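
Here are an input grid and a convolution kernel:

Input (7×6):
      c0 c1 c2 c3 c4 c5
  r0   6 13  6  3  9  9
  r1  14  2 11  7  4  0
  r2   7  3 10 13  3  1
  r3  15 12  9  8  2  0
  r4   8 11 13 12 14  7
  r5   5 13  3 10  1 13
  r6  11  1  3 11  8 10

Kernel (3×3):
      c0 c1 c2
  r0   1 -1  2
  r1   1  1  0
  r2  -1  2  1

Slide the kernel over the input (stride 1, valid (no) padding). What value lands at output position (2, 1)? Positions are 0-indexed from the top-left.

The receptive field on the input at this output position is [3 10 13 / 12 9 8 / 11 13 12]. Elementwise product with the kernel and sum: 3·1 + 10·-1 + 13·2 + 12·1 + 9·1 + 11·-1 + 13·2 + 12·1.

67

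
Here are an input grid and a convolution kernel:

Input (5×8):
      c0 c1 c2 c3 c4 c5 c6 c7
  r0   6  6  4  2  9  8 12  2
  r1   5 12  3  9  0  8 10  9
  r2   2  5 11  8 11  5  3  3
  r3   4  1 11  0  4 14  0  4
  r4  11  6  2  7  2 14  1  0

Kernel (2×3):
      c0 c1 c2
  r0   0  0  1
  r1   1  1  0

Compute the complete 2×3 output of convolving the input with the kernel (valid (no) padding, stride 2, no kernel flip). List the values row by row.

Output[0,0]: The receptive field on the input at this output position is [6 6 4 / 5 12 3]. Elementwise product with the kernel and sum: 4·1 + 5·1 + 12·1.

21 21 20
16 22 21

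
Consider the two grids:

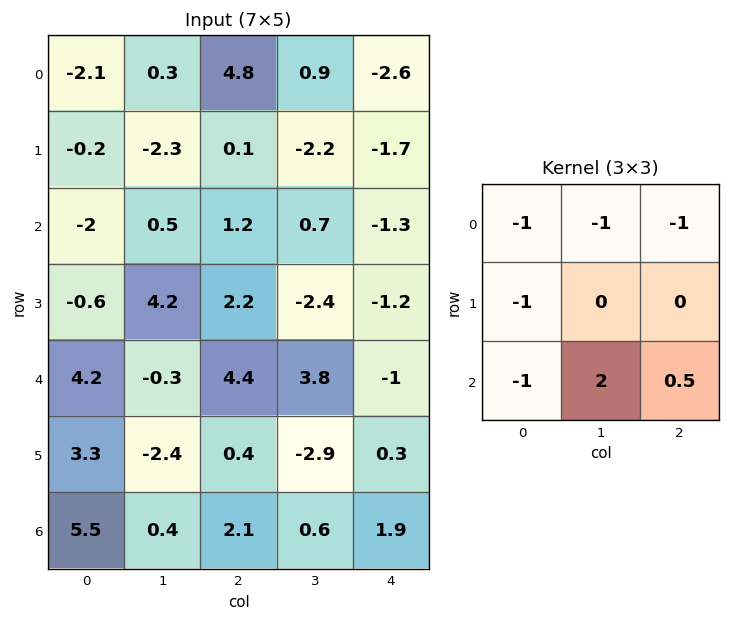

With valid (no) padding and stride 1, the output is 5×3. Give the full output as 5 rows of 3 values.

Output[0,0]: The receptive field on the input at this output position is [-2.1 0.3 4.8 / -0.2 -2.3 0.1 / -2 0.5 1.2]. Elementwise product with the kernel and sum: -2.1·-1 + 0.3·-1 + 4.8·-1 + -0.2·-1 + -2·-1 + 0.5·2 + 1.2·0.5.

0.8 -1.45 -3.65
14.5 2.9 -5
-1.7 4.4 -0.1
-17.9 -1.95 -9.05
-15.25 -1.4 -7.55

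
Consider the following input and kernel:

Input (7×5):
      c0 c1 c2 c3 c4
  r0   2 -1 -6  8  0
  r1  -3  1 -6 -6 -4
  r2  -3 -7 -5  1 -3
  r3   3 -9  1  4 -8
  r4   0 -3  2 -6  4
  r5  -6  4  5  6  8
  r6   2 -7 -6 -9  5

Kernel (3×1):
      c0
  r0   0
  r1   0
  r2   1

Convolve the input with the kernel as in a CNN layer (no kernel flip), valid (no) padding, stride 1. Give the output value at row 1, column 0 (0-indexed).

3

The receptive field on the input at this output position is [-3 / -3 / 3]. Elementwise product with the kernel and sum: 3·1.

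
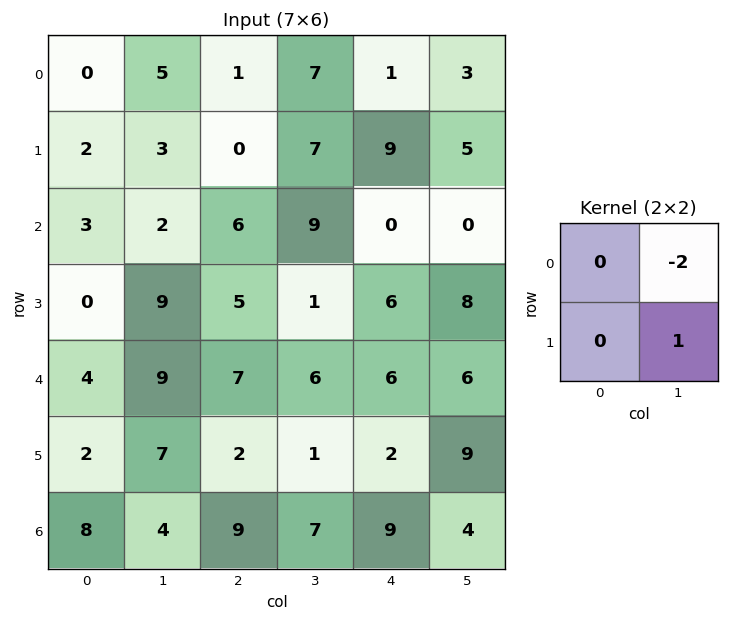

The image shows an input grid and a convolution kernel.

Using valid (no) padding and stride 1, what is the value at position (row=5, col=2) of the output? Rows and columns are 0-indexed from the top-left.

The receptive field on the input at this output position is [2 1 / 9 7]. Elementwise product with the kernel and sum: 1·-2 + 7·1.

5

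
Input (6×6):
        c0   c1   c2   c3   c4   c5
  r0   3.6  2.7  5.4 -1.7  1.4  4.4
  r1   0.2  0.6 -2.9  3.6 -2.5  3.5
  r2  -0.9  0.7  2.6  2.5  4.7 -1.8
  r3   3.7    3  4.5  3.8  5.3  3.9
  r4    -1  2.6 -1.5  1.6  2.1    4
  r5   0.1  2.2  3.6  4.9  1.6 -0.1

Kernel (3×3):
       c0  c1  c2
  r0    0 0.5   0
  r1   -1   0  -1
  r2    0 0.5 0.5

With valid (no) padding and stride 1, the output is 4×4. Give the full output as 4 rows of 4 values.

5.7 1.05 8.15 -4.95
2.35 -0.5 -0.95 2.65
-7.3 -5.45 -6.7 -2.3
6.9 2.3 4.55 -2.2

Output[0,0]: The receptive field on the input at this output position is [3.6 2.7 5.4 / 0.2 0.6 -2.9 / -0.9 0.7 2.6]. Elementwise product with the kernel and sum: 2.7·0.5 + 0.2·-1 + -2.9·-1 + 0.7·0.5 + 2.6·0.5.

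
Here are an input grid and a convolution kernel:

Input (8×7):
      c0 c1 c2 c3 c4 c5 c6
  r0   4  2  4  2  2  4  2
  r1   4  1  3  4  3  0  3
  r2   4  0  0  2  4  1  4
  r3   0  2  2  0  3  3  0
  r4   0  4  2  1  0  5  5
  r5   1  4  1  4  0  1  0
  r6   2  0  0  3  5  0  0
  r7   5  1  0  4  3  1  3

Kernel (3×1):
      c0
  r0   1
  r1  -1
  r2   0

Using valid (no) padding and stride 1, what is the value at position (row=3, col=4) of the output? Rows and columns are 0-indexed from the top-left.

3

The receptive field on the input at this output position is [3 / 0 / 0]. Elementwise product with the kernel and sum: 3·1 + 0·-1.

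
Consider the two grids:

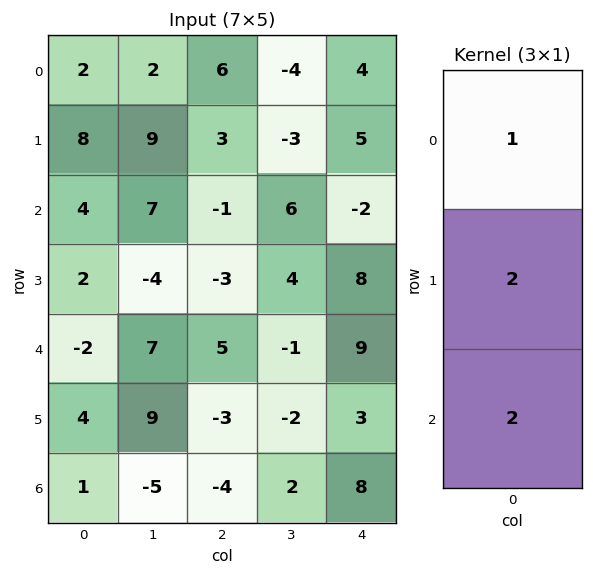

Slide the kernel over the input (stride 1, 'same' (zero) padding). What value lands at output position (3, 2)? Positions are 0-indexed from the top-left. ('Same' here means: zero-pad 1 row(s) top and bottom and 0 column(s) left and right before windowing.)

The receptive field on the zero-padded input at this output position is [-1 / -3 / 5]. Elementwise product with the kernel and sum: -1·1 + -3·2 + 5·2.

3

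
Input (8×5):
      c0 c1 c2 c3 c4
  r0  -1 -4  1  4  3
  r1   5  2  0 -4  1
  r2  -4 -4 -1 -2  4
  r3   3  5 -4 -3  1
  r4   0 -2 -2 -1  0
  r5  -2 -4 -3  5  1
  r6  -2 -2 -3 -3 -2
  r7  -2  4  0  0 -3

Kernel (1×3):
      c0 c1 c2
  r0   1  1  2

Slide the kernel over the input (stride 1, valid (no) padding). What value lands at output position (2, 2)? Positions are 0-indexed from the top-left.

The receptive field on the input at this output position is [-1 -2 4]. Elementwise product with the kernel and sum: -1·1 + -2·1 + 4·2.

5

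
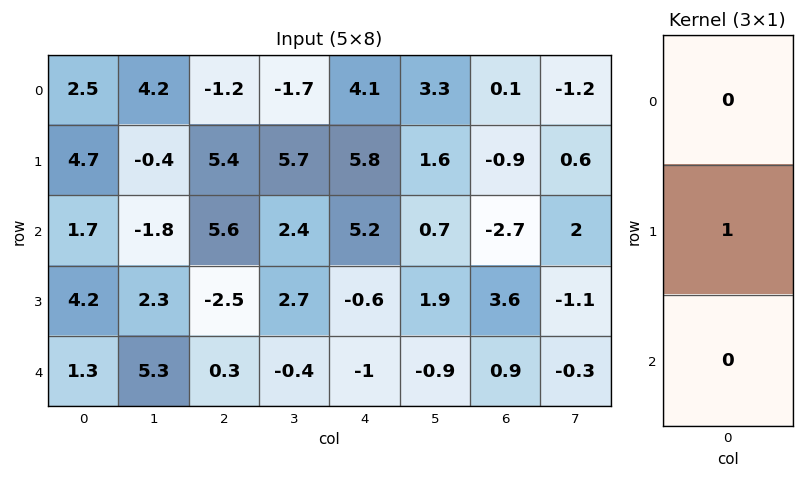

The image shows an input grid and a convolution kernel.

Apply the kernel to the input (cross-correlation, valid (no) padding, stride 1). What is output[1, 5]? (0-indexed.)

0.7

The receptive field on the input at this output position is [1.6 / 0.7 / 1.9]. Elementwise product with the kernel and sum: 0.7·1.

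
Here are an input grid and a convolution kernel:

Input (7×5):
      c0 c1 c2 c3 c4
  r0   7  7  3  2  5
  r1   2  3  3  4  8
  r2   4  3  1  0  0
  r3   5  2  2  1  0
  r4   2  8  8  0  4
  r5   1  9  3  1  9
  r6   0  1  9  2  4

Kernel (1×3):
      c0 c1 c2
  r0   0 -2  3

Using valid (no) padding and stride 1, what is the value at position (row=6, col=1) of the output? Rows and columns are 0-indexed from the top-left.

The receptive field on the input at this output position is [1 9 2]. Elementwise product with the kernel and sum: 9·-2 + 2·3.

-12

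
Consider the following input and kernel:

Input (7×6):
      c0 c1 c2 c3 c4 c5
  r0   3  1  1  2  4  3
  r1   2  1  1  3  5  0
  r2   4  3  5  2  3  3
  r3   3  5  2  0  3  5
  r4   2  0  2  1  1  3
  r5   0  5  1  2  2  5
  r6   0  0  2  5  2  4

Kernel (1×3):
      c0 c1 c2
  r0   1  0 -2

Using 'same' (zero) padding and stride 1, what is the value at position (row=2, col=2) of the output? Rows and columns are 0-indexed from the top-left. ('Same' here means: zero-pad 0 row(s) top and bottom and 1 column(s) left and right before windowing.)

The receptive field on the zero-padded input at this output position is [3 5 2]. Elementwise product with the kernel and sum: 3·1 + 2·-2.

-1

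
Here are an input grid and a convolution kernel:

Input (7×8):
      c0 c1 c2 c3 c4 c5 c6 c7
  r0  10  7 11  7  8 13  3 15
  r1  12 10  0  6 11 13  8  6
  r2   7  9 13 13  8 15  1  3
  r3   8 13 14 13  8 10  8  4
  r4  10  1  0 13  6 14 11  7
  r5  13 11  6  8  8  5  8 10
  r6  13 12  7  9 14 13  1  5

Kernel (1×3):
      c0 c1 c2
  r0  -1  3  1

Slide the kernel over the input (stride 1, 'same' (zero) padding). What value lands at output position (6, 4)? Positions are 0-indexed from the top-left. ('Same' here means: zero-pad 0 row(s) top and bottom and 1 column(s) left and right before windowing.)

The receptive field on the zero-padded input at this output position is [9 14 13]. Elementwise product with the kernel and sum: 9·-1 + 14·3 + 13·1.

46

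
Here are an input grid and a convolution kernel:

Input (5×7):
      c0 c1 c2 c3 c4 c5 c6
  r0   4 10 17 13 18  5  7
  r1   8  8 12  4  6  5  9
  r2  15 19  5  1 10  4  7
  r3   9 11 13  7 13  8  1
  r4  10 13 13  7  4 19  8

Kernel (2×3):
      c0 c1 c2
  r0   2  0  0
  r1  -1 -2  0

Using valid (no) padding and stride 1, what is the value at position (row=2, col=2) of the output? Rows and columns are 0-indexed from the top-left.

The receptive field on the input at this output position is [5 1 10 / 13 7 13]. Elementwise product with the kernel and sum: 5·2 + 13·-1 + 7·-2.

-17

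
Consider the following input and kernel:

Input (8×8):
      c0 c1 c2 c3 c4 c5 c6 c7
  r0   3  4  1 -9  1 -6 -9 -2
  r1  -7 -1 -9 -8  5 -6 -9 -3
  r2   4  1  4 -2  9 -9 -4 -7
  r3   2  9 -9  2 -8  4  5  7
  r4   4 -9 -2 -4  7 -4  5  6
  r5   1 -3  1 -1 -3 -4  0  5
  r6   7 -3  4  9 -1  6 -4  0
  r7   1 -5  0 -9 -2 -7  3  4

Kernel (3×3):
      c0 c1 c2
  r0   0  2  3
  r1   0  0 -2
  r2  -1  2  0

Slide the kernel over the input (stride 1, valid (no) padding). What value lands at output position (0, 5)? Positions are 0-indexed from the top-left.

The receptive field on the input at this output position is [-6 -9 -2 / -6 -9 -3 / -9 -4 -7]. Elementwise product with the kernel and sum: -9·2 + -2·3 + -3·-2 + -9·-1 + -4·2.

-17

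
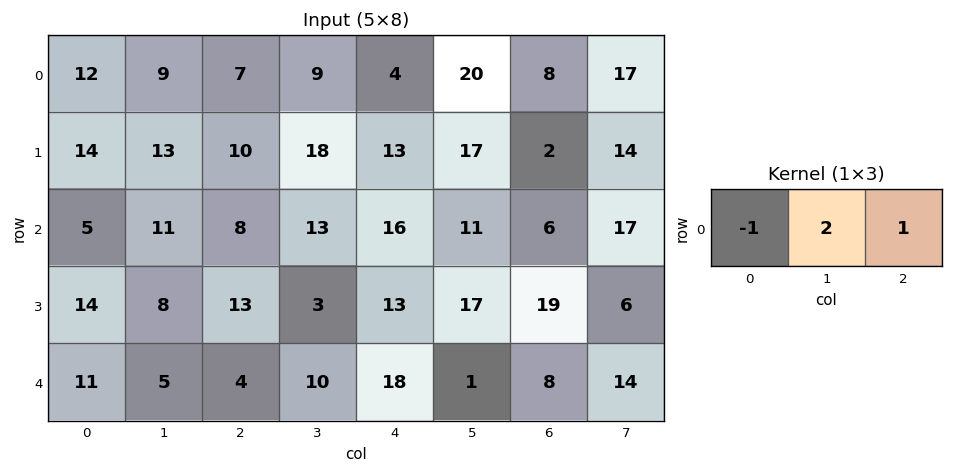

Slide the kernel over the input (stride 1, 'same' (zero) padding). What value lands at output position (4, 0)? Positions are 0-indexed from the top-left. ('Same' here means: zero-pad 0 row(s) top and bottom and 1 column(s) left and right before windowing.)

The receptive field on the zero-padded input at this output position is [0 11 5]. Elementwise product with the kernel and sum: 0·-1 + 11·2 + 5·1.

27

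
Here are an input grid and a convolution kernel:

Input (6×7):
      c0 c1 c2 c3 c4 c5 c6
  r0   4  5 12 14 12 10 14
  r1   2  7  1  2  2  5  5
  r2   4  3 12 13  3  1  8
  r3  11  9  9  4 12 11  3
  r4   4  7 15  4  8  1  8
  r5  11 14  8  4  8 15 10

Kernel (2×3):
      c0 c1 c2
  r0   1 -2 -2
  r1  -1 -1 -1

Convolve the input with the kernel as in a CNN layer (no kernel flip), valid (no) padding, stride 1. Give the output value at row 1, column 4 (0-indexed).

The receptive field on the input at this output position is [2 5 5 / 3 1 8]. Elementwise product with the kernel and sum: 2·1 + 5·-2 + 5·-2 + 3·-1 + 1·-1 + 8·-1.

-30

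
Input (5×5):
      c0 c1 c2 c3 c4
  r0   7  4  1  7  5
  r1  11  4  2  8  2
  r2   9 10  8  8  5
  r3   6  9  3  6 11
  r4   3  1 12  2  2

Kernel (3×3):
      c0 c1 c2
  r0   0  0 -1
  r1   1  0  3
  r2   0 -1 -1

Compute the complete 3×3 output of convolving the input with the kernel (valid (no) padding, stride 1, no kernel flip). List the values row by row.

-2 5 -10
19 17 4
-6 5 27

Output[0,0]: The receptive field on the input at this output position is [7 4 1 / 11 4 2 / 9 10 8]. Elementwise product with the kernel and sum: 1·-1 + 11·1 + 2·3 + 10·-1 + 8·-1.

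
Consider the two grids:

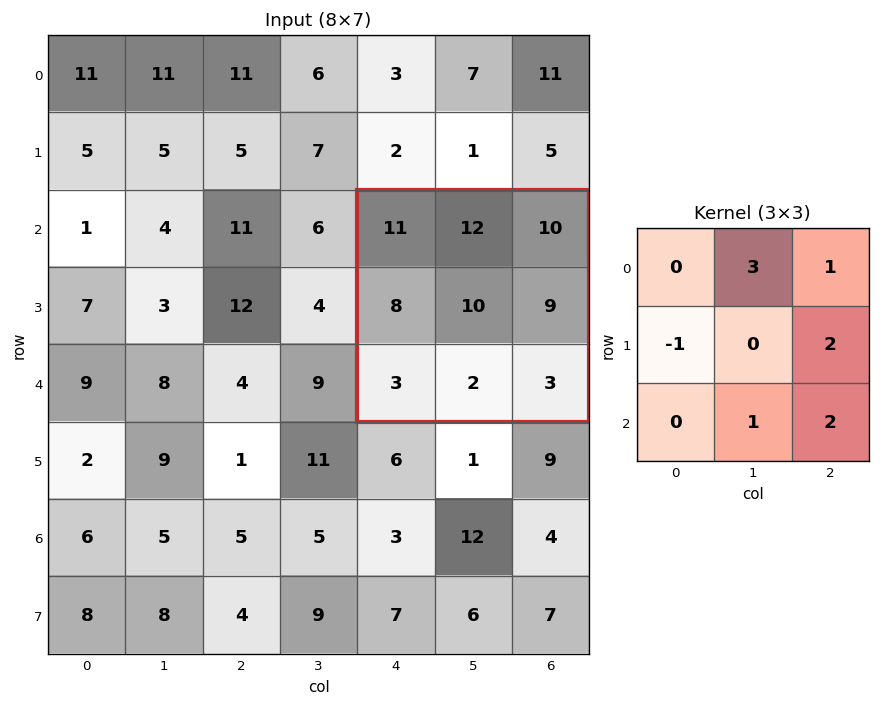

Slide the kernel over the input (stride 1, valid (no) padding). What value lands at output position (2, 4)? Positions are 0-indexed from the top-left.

64

The receptive field on the input at this output position is [11 12 10 / 8 10 9 / 3 2 3]. Elementwise product with the kernel and sum: 12·3 + 10·1 + 8·-1 + 9·2 + 2·1 + 3·2.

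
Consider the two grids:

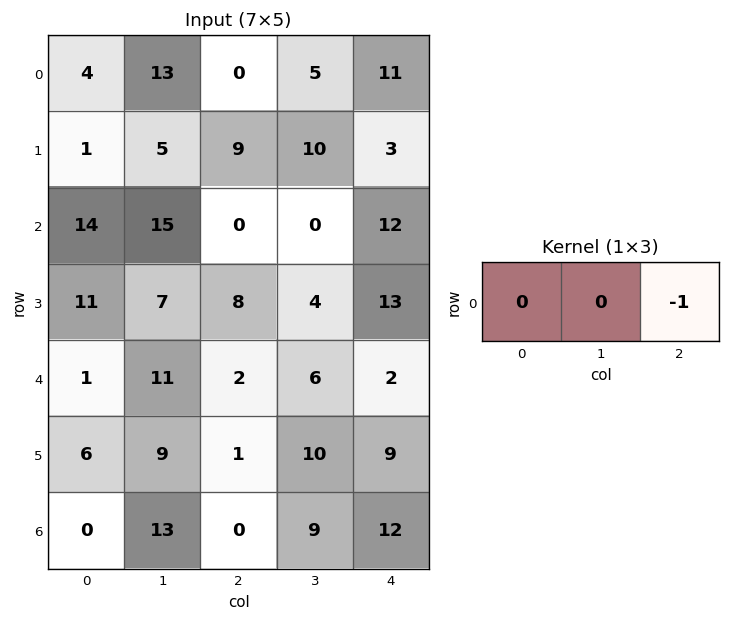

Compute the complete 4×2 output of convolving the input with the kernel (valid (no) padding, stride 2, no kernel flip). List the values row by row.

Output[0,0]: The receptive field on the input at this output position is [4 13 0]. Elementwise product with the kernel and sum: 0·-1.
Output[0,1]: The receptive field on the input at this output position is [0 5 11]. Elementwise product with the kernel and sum: 11·-1.

0 -11
0 -12
-2 -2
0 -12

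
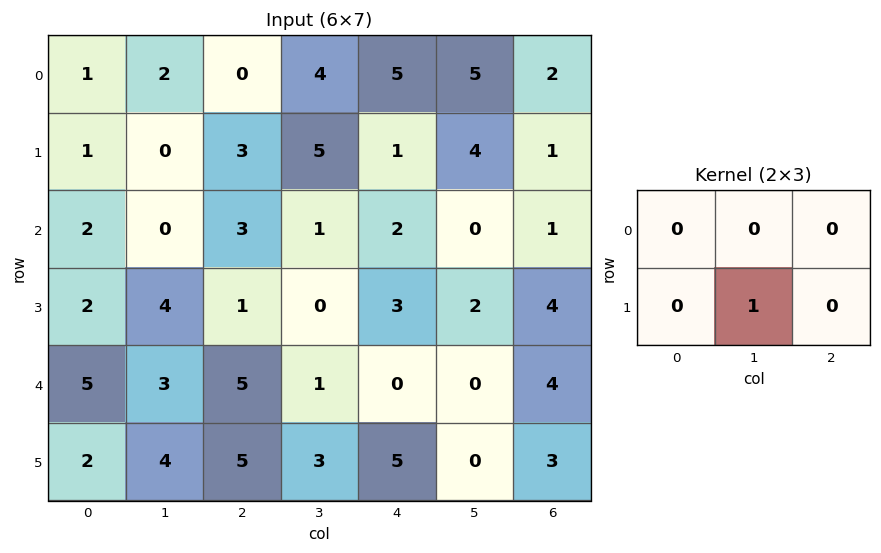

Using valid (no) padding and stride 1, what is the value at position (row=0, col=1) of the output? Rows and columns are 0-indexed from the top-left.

3

The receptive field on the input at this output position is [2 0 4 / 0 3 5]. Elementwise product with the kernel and sum: 3·1.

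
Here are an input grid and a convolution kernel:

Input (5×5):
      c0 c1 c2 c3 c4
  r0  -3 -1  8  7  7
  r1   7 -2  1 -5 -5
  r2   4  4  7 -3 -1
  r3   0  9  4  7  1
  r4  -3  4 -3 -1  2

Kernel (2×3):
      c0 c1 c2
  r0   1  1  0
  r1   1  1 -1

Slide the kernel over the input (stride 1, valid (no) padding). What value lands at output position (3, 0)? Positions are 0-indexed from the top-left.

13

The receptive field on the input at this output position is [0 9 4 / -3 4 -3]. Elementwise product with the kernel and sum: 0·1 + 9·1 + -3·1 + 4·1 + -3·-1.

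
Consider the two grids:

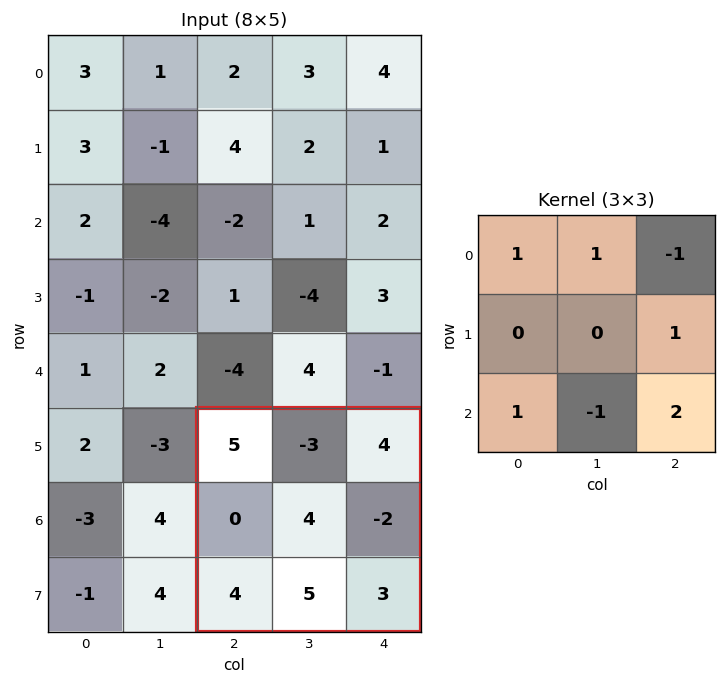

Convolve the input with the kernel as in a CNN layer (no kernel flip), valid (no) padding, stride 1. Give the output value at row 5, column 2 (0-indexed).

1

The receptive field on the input at this output position is [5 -3 4 / 0 4 -2 / 4 5 3]. Elementwise product with the kernel and sum: 5·1 + -3·1 + 4·-1 + -2·1 + 4·1 + 5·-1 + 3·2.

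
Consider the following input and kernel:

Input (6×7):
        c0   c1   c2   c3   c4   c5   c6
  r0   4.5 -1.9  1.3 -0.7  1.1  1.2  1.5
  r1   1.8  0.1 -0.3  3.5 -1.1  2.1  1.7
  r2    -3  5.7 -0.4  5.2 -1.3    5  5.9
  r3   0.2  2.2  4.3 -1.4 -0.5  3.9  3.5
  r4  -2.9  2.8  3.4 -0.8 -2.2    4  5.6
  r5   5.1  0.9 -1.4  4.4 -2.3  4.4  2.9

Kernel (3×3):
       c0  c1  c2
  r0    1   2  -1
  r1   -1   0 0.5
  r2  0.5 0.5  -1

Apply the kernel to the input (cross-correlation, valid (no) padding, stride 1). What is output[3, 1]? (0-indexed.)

4.35

The receptive field on the input at this output position is [2.2 4.3 -1.4 / 2.8 3.4 -0.8 / 0.9 -1.4 4.4]. Elementwise product with the kernel and sum: 2.2·1 + 4.3·2 + -1.4·-1 + 2.8·-1 + -0.8·0.5 + 0.9·0.5 + -1.4·0.5 + 4.4·-1.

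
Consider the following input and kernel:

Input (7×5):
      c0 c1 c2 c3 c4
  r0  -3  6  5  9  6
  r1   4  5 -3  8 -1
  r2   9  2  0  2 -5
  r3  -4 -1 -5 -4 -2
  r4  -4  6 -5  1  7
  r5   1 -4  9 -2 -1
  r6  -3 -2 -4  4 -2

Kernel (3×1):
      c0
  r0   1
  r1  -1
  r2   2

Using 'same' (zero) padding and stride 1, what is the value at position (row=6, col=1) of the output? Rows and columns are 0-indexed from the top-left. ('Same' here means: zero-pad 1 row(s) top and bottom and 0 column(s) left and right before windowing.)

-2

The receptive field on the zero-padded input at this output position is [-4 / -2 / 0]. Elementwise product with the kernel and sum: -4·1 + -2·-1 + 0·2.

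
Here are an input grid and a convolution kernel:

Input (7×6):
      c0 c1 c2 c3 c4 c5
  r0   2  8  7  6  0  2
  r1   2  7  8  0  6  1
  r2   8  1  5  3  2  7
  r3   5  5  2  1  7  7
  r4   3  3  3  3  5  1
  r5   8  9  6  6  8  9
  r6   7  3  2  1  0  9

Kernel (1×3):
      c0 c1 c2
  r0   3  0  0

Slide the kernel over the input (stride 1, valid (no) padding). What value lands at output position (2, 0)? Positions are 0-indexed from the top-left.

The receptive field on the input at this output position is [8 1 5]. Elementwise product with the kernel and sum: 8·3.

24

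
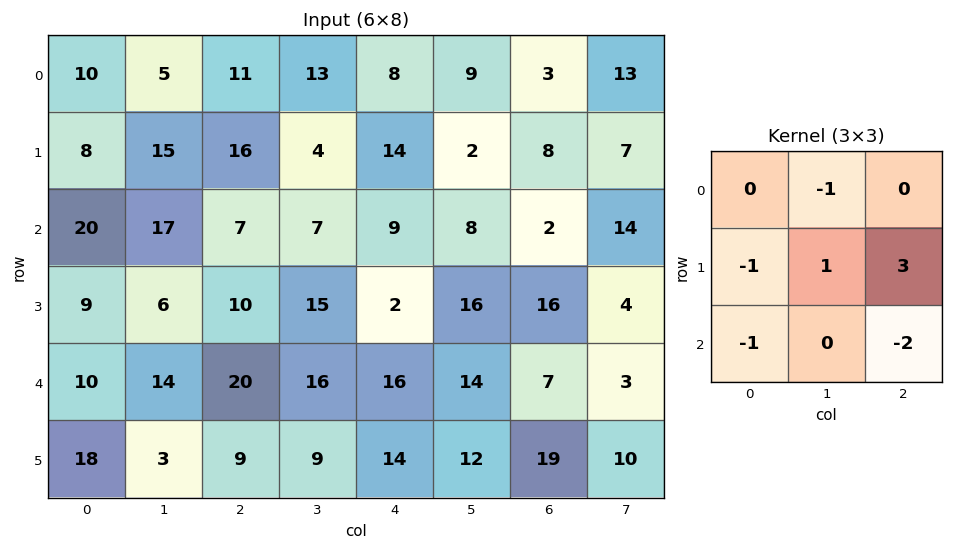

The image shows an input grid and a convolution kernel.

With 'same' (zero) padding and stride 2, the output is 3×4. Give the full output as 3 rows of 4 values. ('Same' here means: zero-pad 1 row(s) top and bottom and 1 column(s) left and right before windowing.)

-5 22 14 17
51 -41 -35 4
37 23 7 -46

Output[0,0]: The receptive field on the zero-padded input at this output position is [0 0 0 / 0 10 5 / 0 8 15]. Elementwise product with the kernel and sum: 0·-1 + 0·-1 + 10·1 + 5·3 + 0·-1 + 15·-2.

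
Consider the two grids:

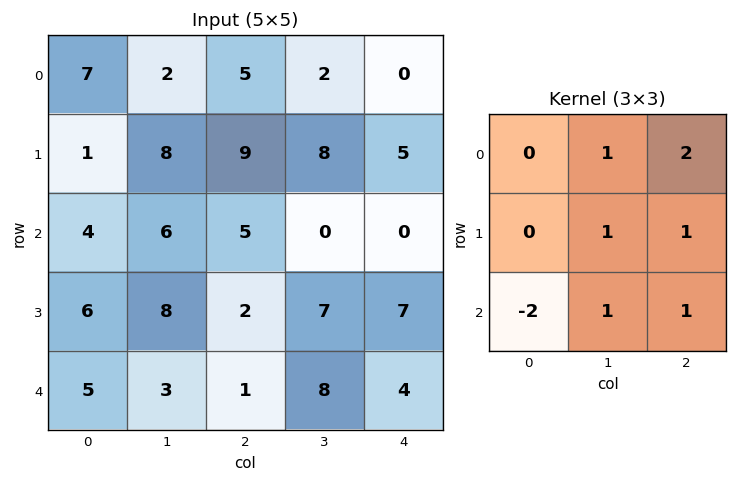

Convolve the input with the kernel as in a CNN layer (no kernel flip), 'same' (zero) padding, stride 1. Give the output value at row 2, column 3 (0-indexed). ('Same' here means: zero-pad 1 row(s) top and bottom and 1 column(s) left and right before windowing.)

The receptive field on the zero-padded input at this output position is [9 8 5 / 5 0 0 / 2 7 7]. Elementwise product with the kernel and sum: 8·1 + 5·2 + 0·1 + 0·1 + 2·-2 + 7·1 + 7·1.

28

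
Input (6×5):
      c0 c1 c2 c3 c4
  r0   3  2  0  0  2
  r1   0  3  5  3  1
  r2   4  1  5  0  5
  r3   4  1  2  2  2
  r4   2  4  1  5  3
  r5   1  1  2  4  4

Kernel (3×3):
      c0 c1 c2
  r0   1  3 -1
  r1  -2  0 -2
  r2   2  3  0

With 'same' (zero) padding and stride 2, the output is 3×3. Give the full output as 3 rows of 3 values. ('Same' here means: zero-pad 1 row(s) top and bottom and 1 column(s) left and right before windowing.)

-4 17 9
7 21 16
6 -5 18

Output[0,0]: The receptive field on the zero-padded input at this output position is [0 0 0 / 0 3 2 / 0 0 3]. Elementwise product with the kernel and sum: 0·1 + 0·3 + 0·-1 + 0·-2 + 2·-2 + 0·2 + 0·3.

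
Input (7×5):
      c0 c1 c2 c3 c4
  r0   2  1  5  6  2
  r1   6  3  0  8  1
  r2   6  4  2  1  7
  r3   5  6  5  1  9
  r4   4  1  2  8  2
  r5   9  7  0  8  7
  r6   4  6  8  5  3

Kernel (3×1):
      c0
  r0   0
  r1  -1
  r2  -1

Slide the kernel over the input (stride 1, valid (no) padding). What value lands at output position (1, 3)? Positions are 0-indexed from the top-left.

The receptive field on the input at this output position is [8 / 1 / 1]. Elementwise product with the kernel and sum: 1·-1 + 1·-1.

-2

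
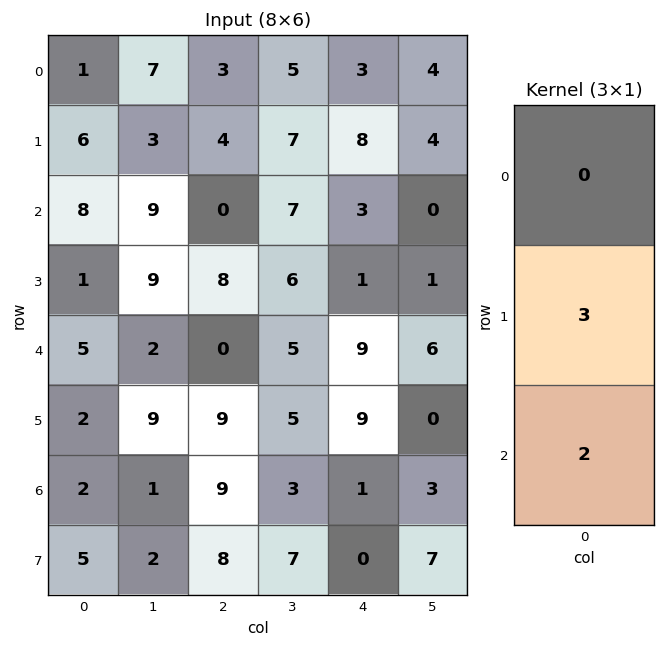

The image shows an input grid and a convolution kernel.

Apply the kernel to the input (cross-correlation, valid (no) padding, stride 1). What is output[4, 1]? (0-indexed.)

29

The receptive field on the input at this output position is [2 / 9 / 1]. Elementwise product with the kernel and sum: 9·3 + 1·2.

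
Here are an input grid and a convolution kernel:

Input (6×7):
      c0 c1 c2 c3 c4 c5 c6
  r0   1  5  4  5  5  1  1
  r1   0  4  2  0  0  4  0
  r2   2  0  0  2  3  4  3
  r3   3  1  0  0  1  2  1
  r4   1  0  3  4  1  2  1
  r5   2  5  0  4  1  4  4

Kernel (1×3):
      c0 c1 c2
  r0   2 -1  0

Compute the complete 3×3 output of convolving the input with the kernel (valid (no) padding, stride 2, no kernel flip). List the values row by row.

Output[0,0]: The receptive field on the input at this output position is [1 5 4]. Elementwise product with the kernel and sum: 1·2 + 5·-1.
Output[0,1]: The receptive field on the input at this output position is [4 5 5]. Elementwise product with the kernel and sum: 4·2 + 5·-1.

-3 3 9
4 -2 2
2 2 0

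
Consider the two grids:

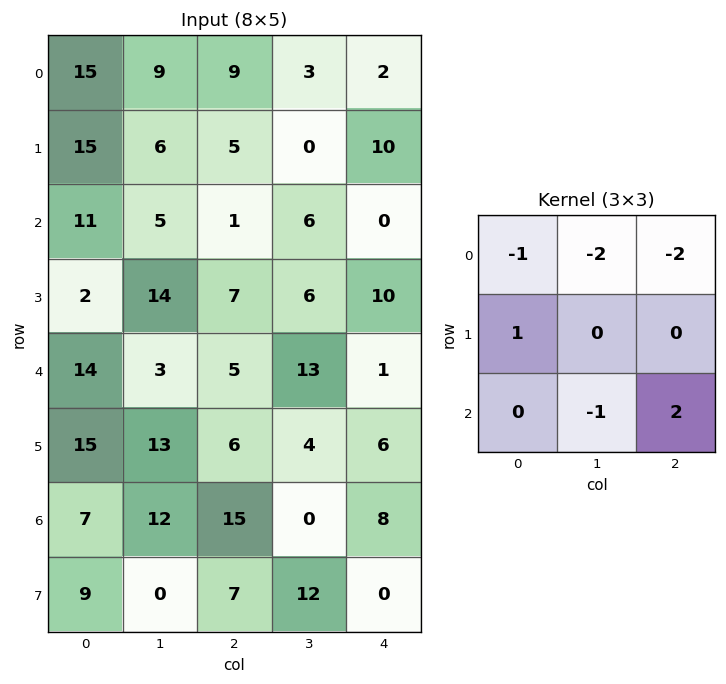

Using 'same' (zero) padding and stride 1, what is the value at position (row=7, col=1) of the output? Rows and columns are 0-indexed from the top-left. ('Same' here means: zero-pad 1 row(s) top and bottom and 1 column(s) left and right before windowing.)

-52

The receptive field on the zero-padded input at this output position is [7 12 15 / 9 0 7 / 0 0 0]. Elementwise product with the kernel and sum: 7·-1 + 12·-2 + 15·-2 + 9·1 + 0·-1 + 0·2.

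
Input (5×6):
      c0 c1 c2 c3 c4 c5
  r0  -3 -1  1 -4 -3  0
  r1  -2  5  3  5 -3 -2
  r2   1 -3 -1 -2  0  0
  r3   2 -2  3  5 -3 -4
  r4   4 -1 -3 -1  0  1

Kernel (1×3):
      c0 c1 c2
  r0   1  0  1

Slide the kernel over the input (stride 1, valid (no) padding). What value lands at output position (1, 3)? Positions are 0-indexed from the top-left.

3

The receptive field on the input at this output position is [5 -3 -2]. Elementwise product with the kernel and sum: 5·1 + -2·1.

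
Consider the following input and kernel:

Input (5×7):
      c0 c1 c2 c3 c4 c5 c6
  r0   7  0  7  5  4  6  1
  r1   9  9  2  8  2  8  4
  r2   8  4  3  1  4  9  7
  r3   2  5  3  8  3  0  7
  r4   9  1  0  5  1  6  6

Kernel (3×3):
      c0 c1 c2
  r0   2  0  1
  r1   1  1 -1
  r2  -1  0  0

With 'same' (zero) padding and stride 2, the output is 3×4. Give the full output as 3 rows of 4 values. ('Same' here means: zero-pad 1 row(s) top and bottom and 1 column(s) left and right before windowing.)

Output[0,0]: The receptive field on the zero-padded input at this output position is [0 0 0 / 0 7 0 / 0 9 9]. Elementwise product with the kernel and sum: 0·2 + 0·1 + 0·1 + 7·1 + 0·-1 + 0·-1.
Output[0,1]: The receptive field on the zero-padded input at this output position is [0 0 0 / 0 7 5 / 9 2 8]. Elementwise product with the kernel and sum: 0·2 + 0·1 + 0·1 + 7·1 + 5·-1 + 9·-1.

7 -7 -5 -1
13 27 12 32
13 14 16 12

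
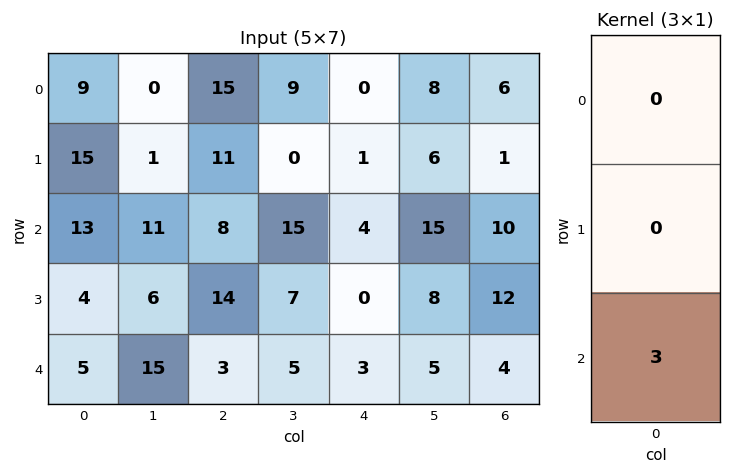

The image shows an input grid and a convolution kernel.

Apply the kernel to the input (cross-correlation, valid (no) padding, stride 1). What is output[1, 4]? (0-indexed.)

The receptive field on the input at this output position is [1 / 4 / 0]. Elementwise product with the kernel and sum: 0·3.

0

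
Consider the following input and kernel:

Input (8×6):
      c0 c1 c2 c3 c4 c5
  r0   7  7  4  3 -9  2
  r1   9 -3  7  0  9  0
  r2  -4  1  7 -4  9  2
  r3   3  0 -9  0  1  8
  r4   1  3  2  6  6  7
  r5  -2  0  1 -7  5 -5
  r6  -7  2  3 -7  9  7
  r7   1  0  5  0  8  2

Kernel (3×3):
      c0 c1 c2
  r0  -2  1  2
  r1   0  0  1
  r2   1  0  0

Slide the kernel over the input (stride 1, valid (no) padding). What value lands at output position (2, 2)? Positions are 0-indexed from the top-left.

The receptive field on the input at this output position is [7 -4 9 / -9 0 1 / 2 6 6]. Elementwise product with the kernel and sum: 7·-2 + -4·1 + 9·2 + 1·1 + 2·1.

3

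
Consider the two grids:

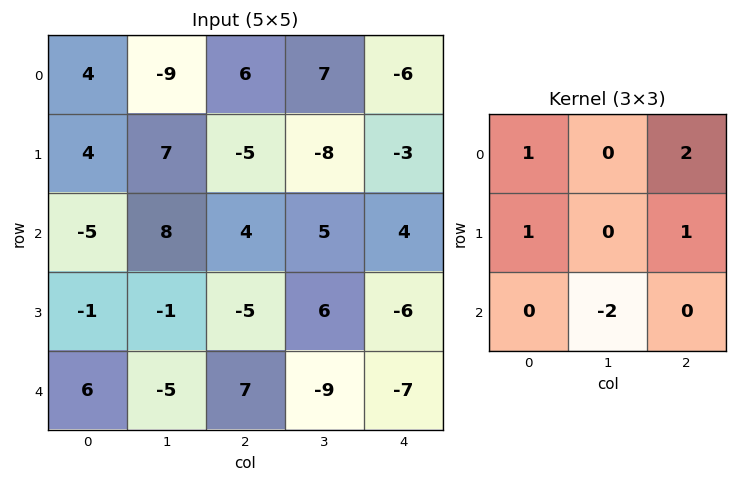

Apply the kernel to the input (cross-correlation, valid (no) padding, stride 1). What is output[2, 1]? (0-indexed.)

The receptive field on the input at this output position is [8 4 5 / -1 -5 6 / -5 7 -9]. Elementwise product with the kernel and sum: 8·1 + 5·2 + -1·1 + 6·1 + 7·-2.

9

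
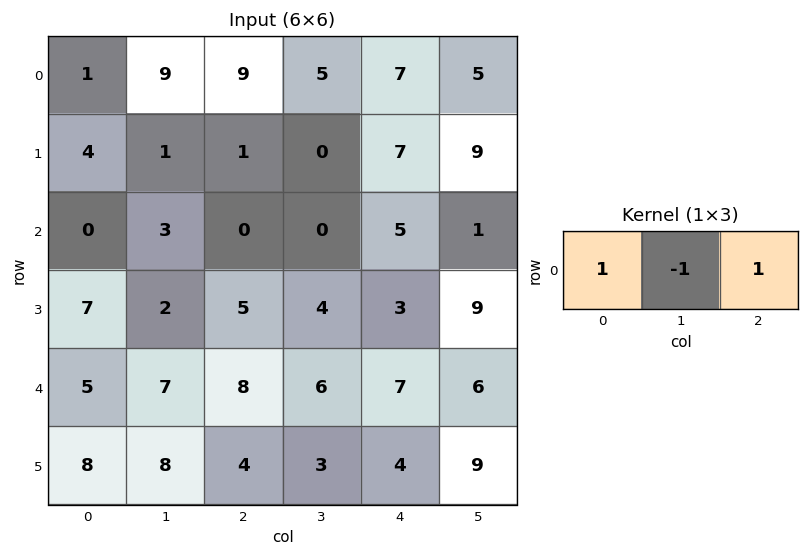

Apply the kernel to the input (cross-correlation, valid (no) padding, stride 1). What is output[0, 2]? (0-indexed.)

11

The receptive field on the input at this output position is [9 5 7]. Elementwise product with the kernel and sum: 9·1 + 5·-1 + 7·1.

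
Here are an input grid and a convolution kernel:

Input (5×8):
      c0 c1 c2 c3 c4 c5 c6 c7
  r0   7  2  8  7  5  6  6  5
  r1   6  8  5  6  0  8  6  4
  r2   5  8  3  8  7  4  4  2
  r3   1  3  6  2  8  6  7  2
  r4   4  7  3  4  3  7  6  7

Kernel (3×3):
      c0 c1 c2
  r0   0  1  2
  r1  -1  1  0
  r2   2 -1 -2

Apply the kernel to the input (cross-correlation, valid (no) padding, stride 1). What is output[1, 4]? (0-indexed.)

The receptive field on the input at this output position is [0 8 6 / 7 4 4 / 8 6 7]. Elementwise product with the kernel and sum: 8·1 + 6·2 + 7·-1 + 4·1 + 8·2 + 6·-1 + 7·-2.

13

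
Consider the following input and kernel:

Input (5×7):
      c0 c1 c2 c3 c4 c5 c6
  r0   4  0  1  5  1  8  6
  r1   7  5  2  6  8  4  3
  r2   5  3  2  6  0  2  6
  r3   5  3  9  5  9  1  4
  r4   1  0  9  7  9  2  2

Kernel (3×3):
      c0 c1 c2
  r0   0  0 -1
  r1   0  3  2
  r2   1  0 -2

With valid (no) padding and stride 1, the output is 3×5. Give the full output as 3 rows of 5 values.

19 4 35 26 0
-2 5 1 3 16
8 17 24 30 10

Output[0,0]: The receptive field on the input at this output position is [4 0 1 / 7 5 2 / 5 3 2]. Elementwise product with the kernel and sum: 1·-1 + 5·3 + 2·2 + 5·1 + 2·-2.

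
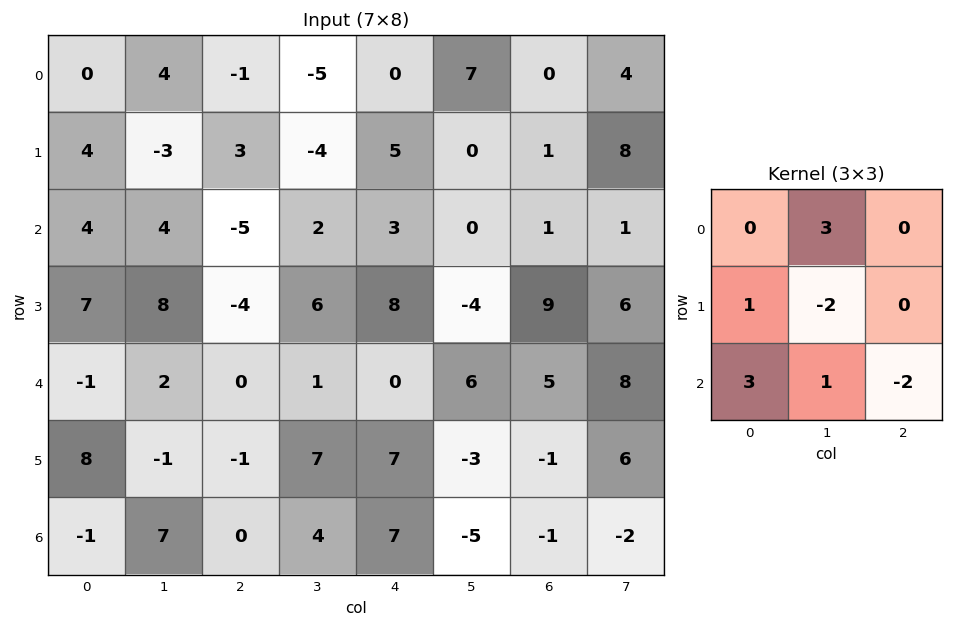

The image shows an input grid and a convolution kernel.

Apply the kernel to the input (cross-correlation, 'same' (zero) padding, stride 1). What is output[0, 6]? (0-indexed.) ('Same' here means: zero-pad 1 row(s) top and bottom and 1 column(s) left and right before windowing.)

-8

The receptive field on the zero-padded input at this output position is [0 0 0 / 7 0 4 / 0 1 8]. Elementwise product with the kernel and sum: 0·3 + 7·1 + 0·-2 + 0·3 + 1·1 + 8·-2.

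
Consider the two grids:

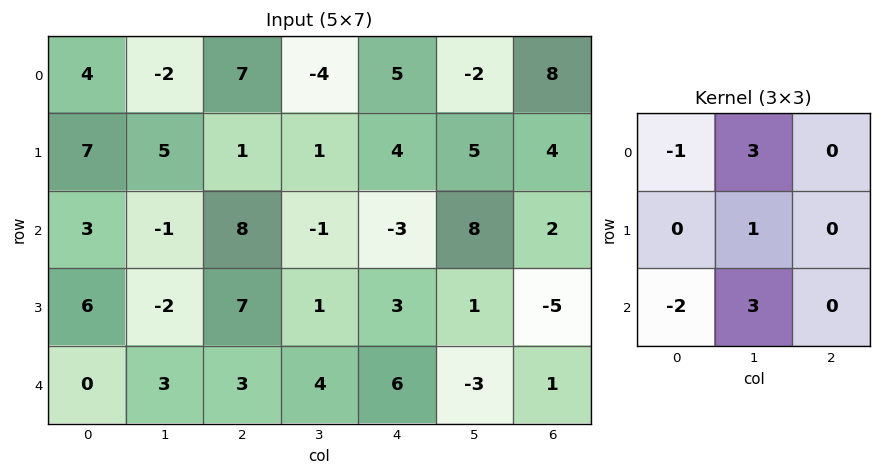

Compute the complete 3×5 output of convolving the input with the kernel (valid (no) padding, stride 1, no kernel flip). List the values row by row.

Output[0,0]: The receptive field on the input at this output position is [4 -2 7 / 7 5 1 / 3 -1 8]. Elementwise product with the kernel and sum: 4·-1 + -2·3 + 5·1 + 3·-2 + -1·3.

-14 50 -37 16 24
-11 31 -10 15 16
1 35 -4 5 7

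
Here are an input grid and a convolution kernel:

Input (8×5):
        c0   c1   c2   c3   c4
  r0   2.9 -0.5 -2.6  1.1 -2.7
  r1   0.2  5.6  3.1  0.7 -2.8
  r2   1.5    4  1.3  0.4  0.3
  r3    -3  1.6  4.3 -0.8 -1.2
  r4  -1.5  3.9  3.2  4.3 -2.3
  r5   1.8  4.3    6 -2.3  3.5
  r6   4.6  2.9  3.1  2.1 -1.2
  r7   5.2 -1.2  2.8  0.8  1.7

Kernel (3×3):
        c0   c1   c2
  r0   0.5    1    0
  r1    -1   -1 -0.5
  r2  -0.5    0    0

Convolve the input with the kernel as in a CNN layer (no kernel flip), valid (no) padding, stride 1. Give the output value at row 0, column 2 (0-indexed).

The receptive field on the input at this output position is [-2.6 1.1 -2.7 / 3.1 0.7 -2.8 / 1.3 0.4 0.3]. Elementwise product with the kernel and sum: -2.6·0.5 + 1.1·1 + 3.1·-1 + 0.7·-1 + -2.8·-0.5 + 1.3·-0.5.

-3.25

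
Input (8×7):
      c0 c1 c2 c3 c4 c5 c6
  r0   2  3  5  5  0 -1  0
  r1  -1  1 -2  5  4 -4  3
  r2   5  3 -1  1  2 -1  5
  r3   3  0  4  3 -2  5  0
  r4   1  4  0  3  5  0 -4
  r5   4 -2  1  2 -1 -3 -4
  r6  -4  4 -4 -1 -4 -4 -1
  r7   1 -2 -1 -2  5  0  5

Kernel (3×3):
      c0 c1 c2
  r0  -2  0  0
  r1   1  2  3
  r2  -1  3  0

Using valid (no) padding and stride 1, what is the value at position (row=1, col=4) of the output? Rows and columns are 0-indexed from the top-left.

The receptive field on the input at this output position is [4 -4 3 / 2 -1 5 / -2 5 0]. Elementwise product with the kernel and sum: 4·-2 + 2·1 + -1·2 + 5·3 + -2·-1 + 5·3.

24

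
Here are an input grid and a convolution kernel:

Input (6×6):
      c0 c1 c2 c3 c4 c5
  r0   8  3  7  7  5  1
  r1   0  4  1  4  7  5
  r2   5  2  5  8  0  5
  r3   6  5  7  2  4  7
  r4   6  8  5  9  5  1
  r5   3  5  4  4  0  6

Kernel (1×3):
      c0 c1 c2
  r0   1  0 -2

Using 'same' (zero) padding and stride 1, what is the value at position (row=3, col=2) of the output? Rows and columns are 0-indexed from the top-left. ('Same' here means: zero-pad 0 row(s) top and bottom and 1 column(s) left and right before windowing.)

1

The receptive field on the zero-padded input at this output position is [5 7 2]. Elementwise product with the kernel and sum: 5·1 + 2·-2.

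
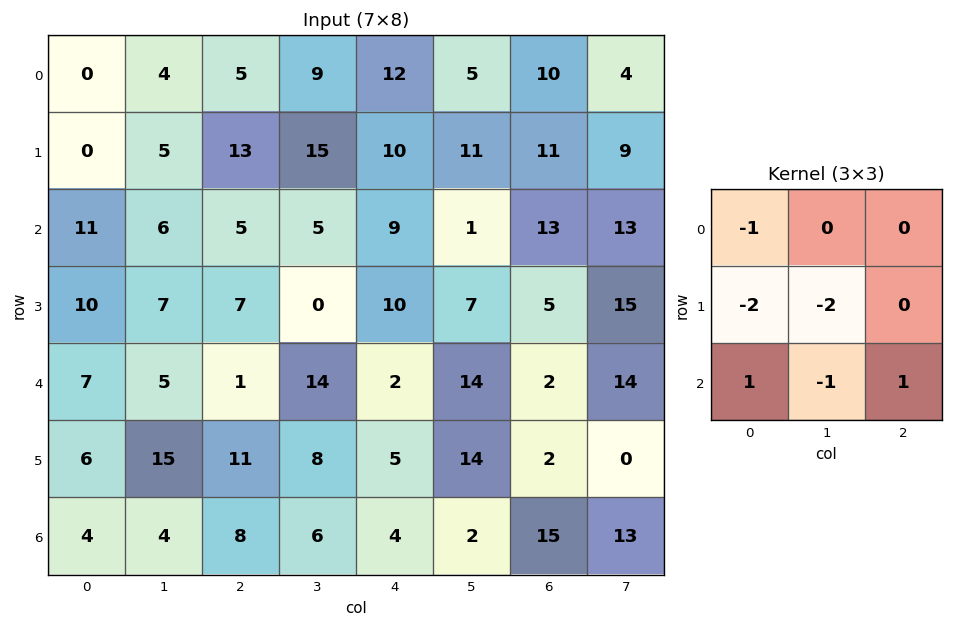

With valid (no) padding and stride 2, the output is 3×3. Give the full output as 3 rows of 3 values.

0 -52 -33
-42 -30 -53
-41 -33 -23

Output[0,0]: The receptive field on the input at this output position is [0 4 5 / 0 5 13 / 11 6 5]. Elementwise product with the kernel and sum: 0·-1 + 0·-2 + 5·-2 + 11·1 + 6·-1 + 5·1.
Output[0,1]: The receptive field on the input at this output position is [5 9 12 / 13 15 10 / 5 5 9]. Elementwise product with the kernel and sum: 5·-1 + 13·-2 + 15·-2 + 5·1 + 5·-1 + 9·1.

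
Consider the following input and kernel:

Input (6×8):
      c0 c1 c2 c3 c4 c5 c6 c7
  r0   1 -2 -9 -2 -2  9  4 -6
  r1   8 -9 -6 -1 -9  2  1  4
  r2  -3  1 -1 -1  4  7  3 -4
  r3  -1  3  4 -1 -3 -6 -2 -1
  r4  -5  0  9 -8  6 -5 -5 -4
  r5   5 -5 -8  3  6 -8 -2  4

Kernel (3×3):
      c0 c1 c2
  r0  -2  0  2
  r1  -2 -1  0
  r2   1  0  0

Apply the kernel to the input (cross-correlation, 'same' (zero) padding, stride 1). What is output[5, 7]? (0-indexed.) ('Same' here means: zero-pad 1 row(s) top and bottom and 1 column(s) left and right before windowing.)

The receptive field on the zero-padded input at this output position is [-5 -4 0 / -2 4 0 / 0 0 0]. Elementwise product with the kernel and sum: -5·-2 + 0·2 + -2·-2 + 4·-1 + 0·1.

10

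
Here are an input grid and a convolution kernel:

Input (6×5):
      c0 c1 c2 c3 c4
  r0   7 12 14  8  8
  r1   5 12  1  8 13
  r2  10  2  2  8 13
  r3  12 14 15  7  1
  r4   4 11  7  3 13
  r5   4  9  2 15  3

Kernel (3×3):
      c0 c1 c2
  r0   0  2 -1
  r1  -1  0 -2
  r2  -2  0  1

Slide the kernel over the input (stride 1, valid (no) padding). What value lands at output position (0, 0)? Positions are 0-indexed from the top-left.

The receptive field on the input at this output position is [7 12 14 / 5 12 1 / 10 2 2]. Elementwise product with the kernel and sum: 12·2 + 14·-1 + 5·-1 + 1·-2 + 10·-2 + 2·1.

-15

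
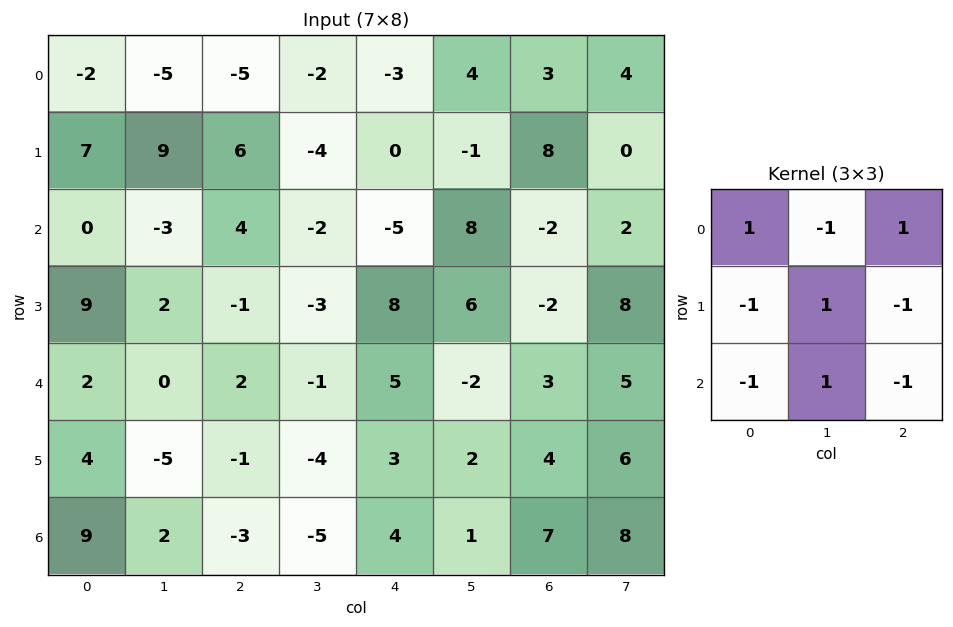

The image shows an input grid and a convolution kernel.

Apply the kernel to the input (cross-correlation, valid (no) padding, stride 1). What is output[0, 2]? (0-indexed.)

The receptive field on the input at this output position is [-5 -2 -3 / 6 -4 0 / 4 -2 -5]. Elementwise product with the kernel and sum: -5·1 + -2·-1 + -3·1 + 6·-1 + -4·1 + 0·-1 + 4·-1 + -2·1 + -5·-1.

-17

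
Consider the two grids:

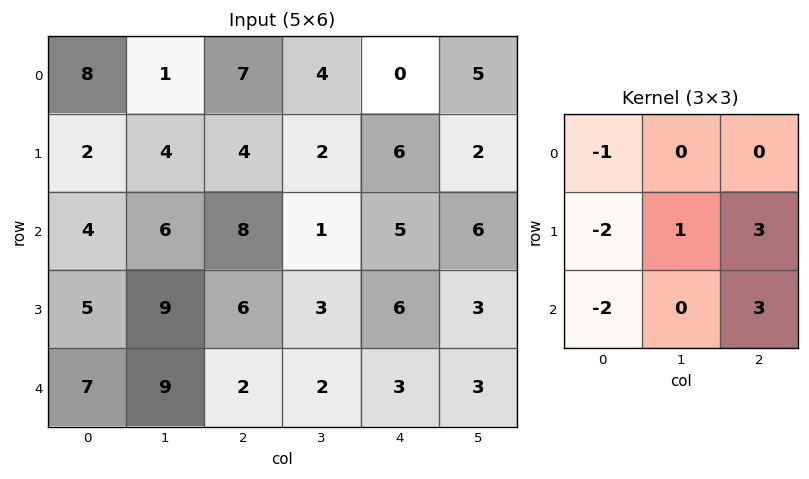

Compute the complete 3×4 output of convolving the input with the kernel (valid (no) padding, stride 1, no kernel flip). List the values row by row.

20 -8 4 20
28 -14 2 22
5 -21 6 13

Output[0,0]: The receptive field on the input at this output position is [8 1 7 / 2 4 4 / 4 6 8]. Elementwise product with the kernel and sum: 8·-1 + 2·-2 + 4·1 + 4·3 + 4·-2 + 8·3.
Output[0,1]: The receptive field on the input at this output position is [1 7 4 / 4 4 2 / 6 8 1]. Elementwise product with the kernel and sum: 1·-1 + 4·-2 + 4·1 + 2·3 + 6·-2 + 1·3.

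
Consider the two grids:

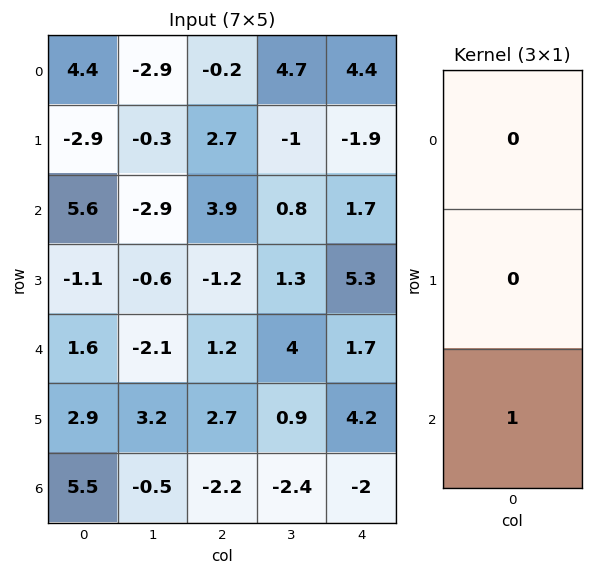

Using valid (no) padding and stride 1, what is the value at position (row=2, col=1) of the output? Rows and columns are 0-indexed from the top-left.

The receptive field on the input at this output position is [-2.9 / -0.6 / -2.1]. Elementwise product with the kernel and sum: -2.1·1.

-2.1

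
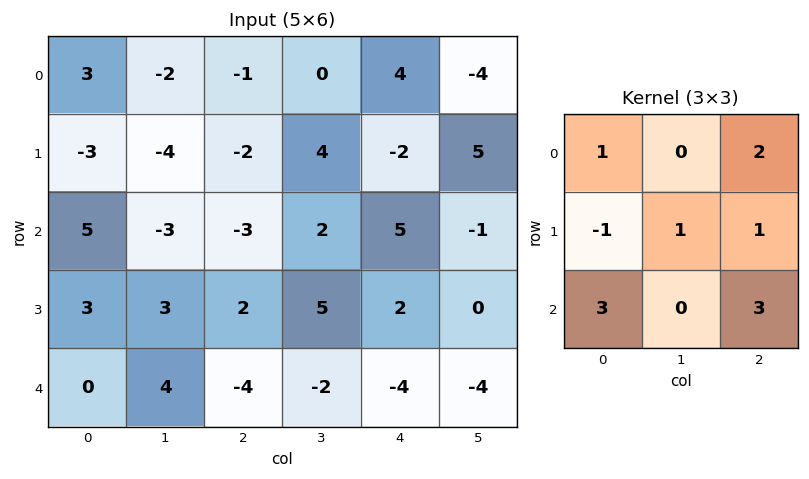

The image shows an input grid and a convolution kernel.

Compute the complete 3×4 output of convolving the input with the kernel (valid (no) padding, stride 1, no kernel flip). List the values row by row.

Output[0,0]: The receptive field on the input at this output position is [3 -2 -1 / -3 -4 -2 / 5 -3 -3]. Elementwise product with the kernel and sum: 3·1 + -1·2 + -3·-1 + -4·1 + -2·1 + 5·3 + -3·3.
Output[0,1]: The receptive field on the input at this output position is [-2 -1 0 / -4 -2 4 / -3 -3 2]. Elementwise product with the kernel and sum: -2·1 + 0·2 + -4·-1 + -2·1 + 4·1 + -3·3 + 2·3.

4 1 17 -6
-3 30 16 31
-11 11 -12 -21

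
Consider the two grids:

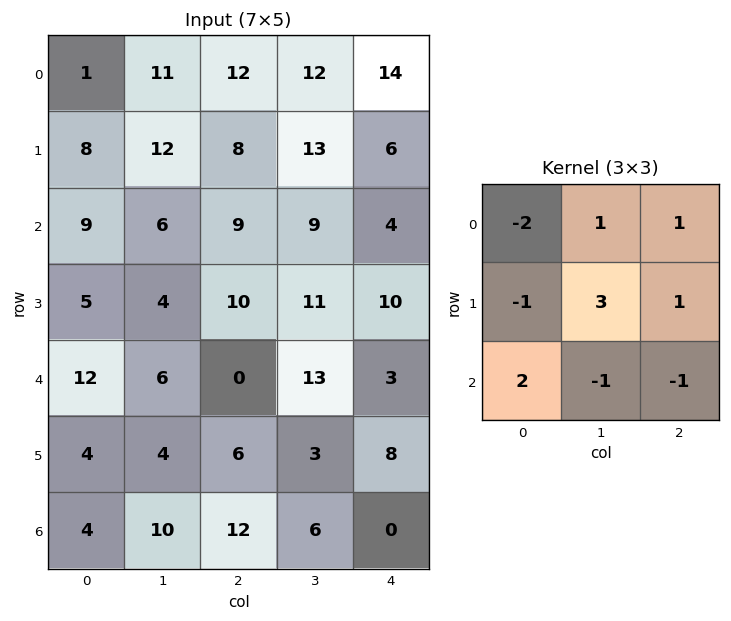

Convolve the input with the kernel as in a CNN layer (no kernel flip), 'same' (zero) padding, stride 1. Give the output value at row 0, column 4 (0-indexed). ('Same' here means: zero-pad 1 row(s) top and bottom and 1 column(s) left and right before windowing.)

50

The receptive field on the zero-padded input at this output position is [0 0 0 / 12 14 0 / 13 6 0]. Elementwise product with the kernel and sum: 0·-2 + 0·1 + 0·1 + 12·-1 + 14·3 + 0·1 + 13·2 + 6·-1 + 0·-1.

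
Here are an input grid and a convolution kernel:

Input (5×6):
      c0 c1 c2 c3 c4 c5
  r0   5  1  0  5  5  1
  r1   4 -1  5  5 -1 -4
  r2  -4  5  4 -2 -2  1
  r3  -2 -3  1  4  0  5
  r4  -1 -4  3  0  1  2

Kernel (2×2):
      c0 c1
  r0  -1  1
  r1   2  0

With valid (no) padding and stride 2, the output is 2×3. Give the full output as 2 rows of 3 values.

4 15 -6
5 -4 3

Output[0,0]: The receptive field on the input at this output position is [5 1 / 4 -1]. Elementwise product with the kernel and sum: 5·-1 + 1·1 + 4·2.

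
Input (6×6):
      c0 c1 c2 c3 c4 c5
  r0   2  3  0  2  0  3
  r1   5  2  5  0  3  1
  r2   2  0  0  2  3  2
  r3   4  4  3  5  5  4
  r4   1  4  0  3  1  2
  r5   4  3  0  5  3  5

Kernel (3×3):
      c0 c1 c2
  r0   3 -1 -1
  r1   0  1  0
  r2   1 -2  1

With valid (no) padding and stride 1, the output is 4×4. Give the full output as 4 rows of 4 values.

7 14 -3 4
7 4 12 -2
3 8 -5 9
7 12 -5 11

Output[0,0]: The receptive field on the input at this output position is [2 3 0 / 5 2 5 / 2 0 0]. Elementwise product with the kernel and sum: 2·3 + 3·-1 + 0·-1 + 2·1 + 2·1 + 0·-2 + 0·1.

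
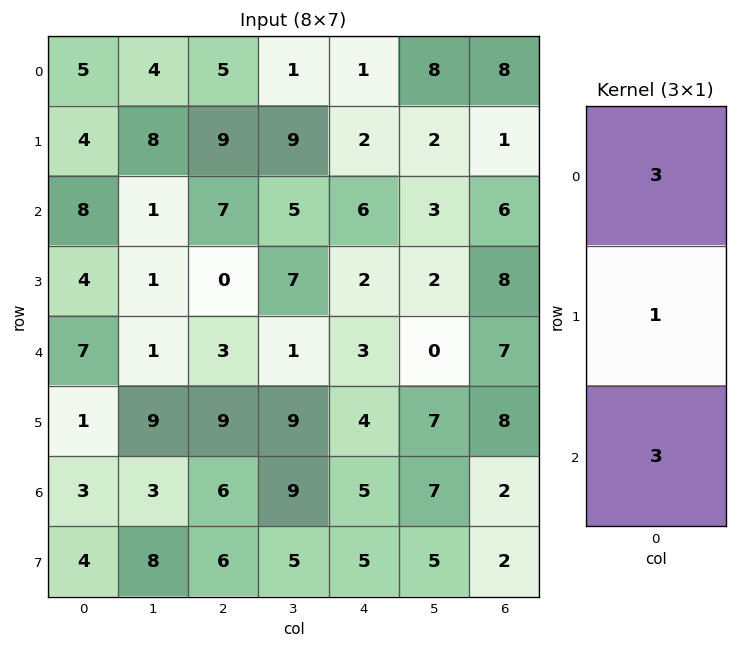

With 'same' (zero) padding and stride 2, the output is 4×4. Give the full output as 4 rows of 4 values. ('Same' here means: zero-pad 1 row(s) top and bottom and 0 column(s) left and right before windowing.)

Output[0,0]: The receptive field on the zero-padded input at this output position is [0 / 5 / 4]. Elementwise product with the kernel and sum: 0·3 + 5·1 + 4·3.
Output[0,1]: The receptive field on the zero-padded input at this output position is [0 / 5 / 9]. Elementwise product with the kernel and sum: 0·3 + 5·1 + 9·3.

17 32 7 11
32 34 18 33
22 30 21 55
18 51 32 32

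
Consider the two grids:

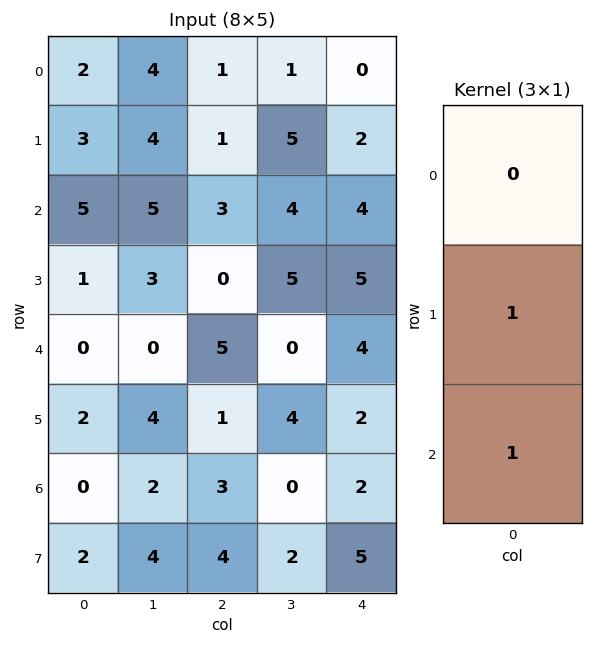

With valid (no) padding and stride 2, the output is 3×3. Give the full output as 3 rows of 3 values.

Output[0,0]: The receptive field on the input at this output position is [2 / 3 / 5]. Elementwise product with the kernel and sum: 3·1 + 5·1.
Output[0,1]: The receptive field on the input at this output position is [1 / 1 / 3]. Elementwise product with the kernel and sum: 1·1 + 3·1.

8 4 6
1 5 9
2 4 4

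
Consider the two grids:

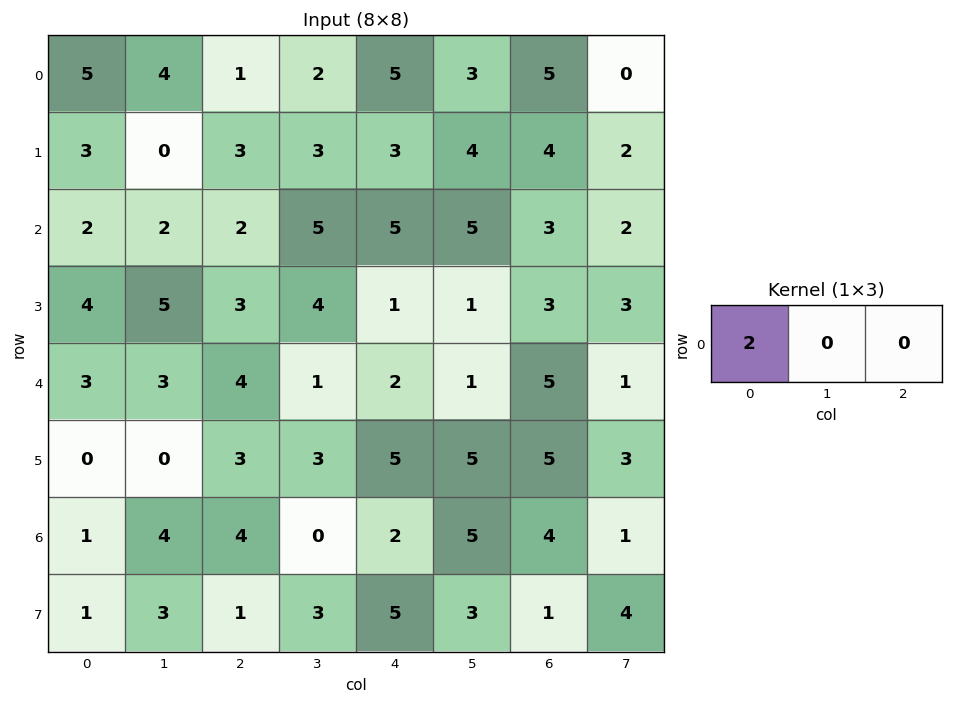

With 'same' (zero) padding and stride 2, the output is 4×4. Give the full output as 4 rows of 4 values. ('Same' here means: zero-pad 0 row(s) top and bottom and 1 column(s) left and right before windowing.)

Output[0,0]: The receptive field on the zero-padded input at this output position is [0 5 4]. Elementwise product with the kernel and sum: 0·2.
Output[0,1]: The receptive field on the zero-padded input at this output position is [4 1 2]. Elementwise product with the kernel and sum: 4·2.

0 8 4 6
0 4 10 10
0 6 2 2
0 8 0 10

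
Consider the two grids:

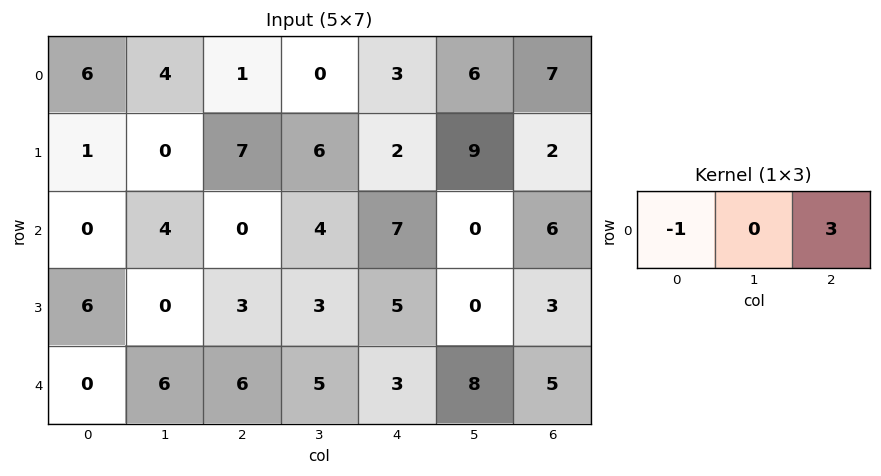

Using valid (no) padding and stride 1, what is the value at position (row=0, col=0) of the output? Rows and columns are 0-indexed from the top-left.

The receptive field on the input at this output position is [6 4 1]. Elementwise product with the kernel and sum: 6·-1 + 1·3.

-3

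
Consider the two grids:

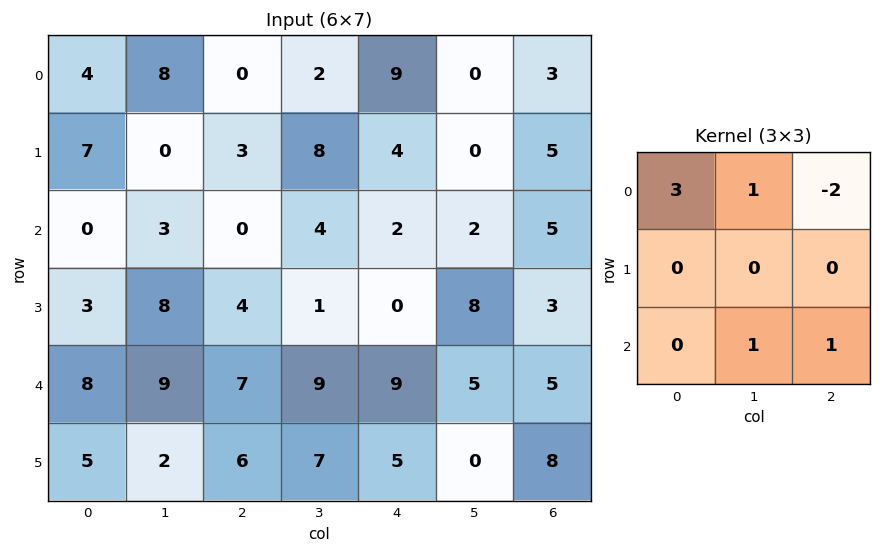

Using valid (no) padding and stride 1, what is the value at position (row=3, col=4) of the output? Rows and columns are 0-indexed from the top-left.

10

The receptive field on the input at this output position is [0 8 3 / 9 5 5 / 5 0 8]. Elementwise product with the kernel and sum: 0·3 + 8·1 + 3·-2 + 0·1 + 8·1.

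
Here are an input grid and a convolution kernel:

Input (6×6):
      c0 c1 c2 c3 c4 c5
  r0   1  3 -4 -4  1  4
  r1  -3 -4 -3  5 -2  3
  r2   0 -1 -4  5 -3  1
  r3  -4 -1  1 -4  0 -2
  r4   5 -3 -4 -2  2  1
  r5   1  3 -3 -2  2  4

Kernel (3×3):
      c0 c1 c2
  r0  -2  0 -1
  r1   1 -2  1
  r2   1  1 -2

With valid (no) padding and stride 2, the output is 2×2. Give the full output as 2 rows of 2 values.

11 -1
13 10

Output[0,0]: The receptive field on the input at this output position is [1 3 -4 / -3 -4 -3 / 0 -1 -4]. Elementwise product with the kernel and sum: 1·-2 + -4·-1 + -3·1 + -4·-2 + -3·1 + 0·1 + -1·1 + -4·-2.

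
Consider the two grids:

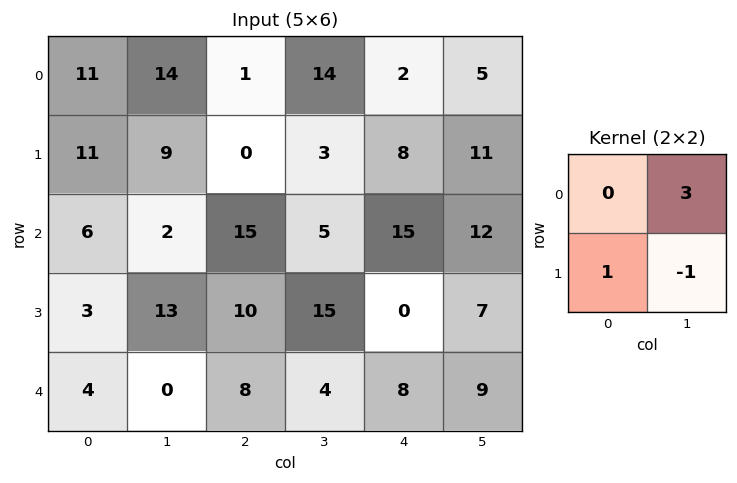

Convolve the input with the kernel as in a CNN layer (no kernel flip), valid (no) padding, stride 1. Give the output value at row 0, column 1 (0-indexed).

12

The receptive field on the input at this output position is [14 1 / 9 0]. Elementwise product with the kernel and sum: 1·3 + 9·1 + 0·-1.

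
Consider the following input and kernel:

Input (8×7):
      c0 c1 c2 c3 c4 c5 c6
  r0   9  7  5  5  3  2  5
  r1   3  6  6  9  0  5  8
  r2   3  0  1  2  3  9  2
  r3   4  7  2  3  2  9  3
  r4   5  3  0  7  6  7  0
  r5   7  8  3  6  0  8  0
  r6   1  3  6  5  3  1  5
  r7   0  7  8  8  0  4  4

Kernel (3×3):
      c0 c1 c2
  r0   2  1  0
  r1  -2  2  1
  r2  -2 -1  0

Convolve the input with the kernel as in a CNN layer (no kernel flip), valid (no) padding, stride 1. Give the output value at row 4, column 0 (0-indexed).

13

The receptive field on the input at this output position is [5 3 0 / 7 8 3 / 1 3 6]. Elementwise product with the kernel and sum: 5·2 + 3·1 + 7·-2 + 8·2 + 3·1 + 1·-2 + 3·-1.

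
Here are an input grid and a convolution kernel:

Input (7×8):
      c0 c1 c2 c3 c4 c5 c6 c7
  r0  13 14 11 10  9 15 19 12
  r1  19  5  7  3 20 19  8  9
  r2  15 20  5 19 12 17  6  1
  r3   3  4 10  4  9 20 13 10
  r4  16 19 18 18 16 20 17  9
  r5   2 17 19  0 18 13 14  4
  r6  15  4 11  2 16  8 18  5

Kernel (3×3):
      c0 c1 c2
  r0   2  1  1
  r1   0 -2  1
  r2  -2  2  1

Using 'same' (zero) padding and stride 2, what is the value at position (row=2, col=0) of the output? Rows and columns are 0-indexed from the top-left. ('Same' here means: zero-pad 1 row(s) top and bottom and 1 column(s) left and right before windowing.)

The receptive field on the zero-padded input at this output position is [0 3 4 / 0 16 19 / 0 2 17]. Elementwise product with the kernel and sum: 0·2 + 3·1 + 4·1 + 16·-2 + 19·1 + 0·-2 + 2·2 + 17·1.

15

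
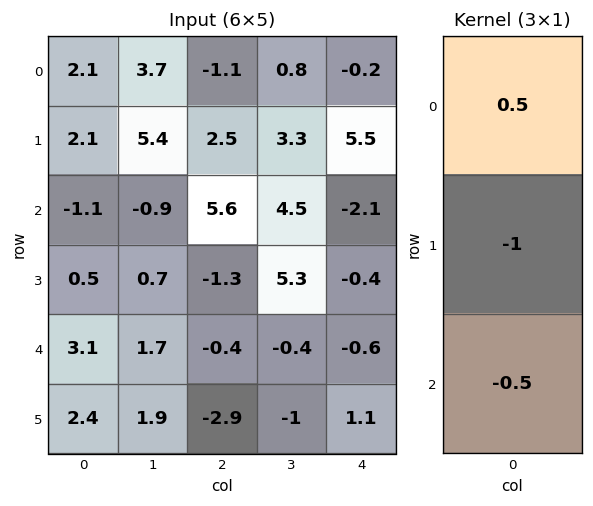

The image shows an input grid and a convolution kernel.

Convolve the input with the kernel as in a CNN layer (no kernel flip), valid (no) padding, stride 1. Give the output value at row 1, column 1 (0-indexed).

3.25

The receptive field on the input at this output position is [5.4 / -0.9 / 0.7]. Elementwise product with the kernel and sum: 5.4·0.5 + -0.9·-1 + 0.7·-0.5.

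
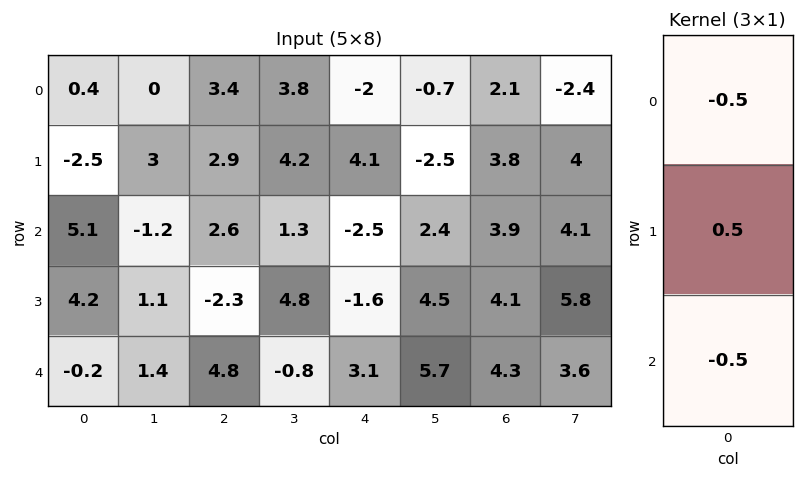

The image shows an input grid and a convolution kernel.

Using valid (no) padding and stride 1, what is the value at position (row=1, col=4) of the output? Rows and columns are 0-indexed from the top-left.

The receptive field on the input at this output position is [4.1 / -2.5 / -1.6]. Elementwise product with the kernel and sum: 4.1·-0.5 + -2.5·0.5 + -1.6·-0.5.

-2.5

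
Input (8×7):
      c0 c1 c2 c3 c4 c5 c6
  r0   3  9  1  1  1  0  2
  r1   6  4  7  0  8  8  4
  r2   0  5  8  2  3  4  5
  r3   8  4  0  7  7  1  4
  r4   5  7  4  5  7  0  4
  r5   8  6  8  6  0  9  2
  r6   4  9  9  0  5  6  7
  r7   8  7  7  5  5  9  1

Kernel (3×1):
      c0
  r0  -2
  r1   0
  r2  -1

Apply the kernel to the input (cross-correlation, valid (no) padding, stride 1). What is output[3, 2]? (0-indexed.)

-8

The receptive field on the input at this output position is [0 / 4 / 8]. Elementwise product with the kernel and sum: 0·-2 + 8·-1.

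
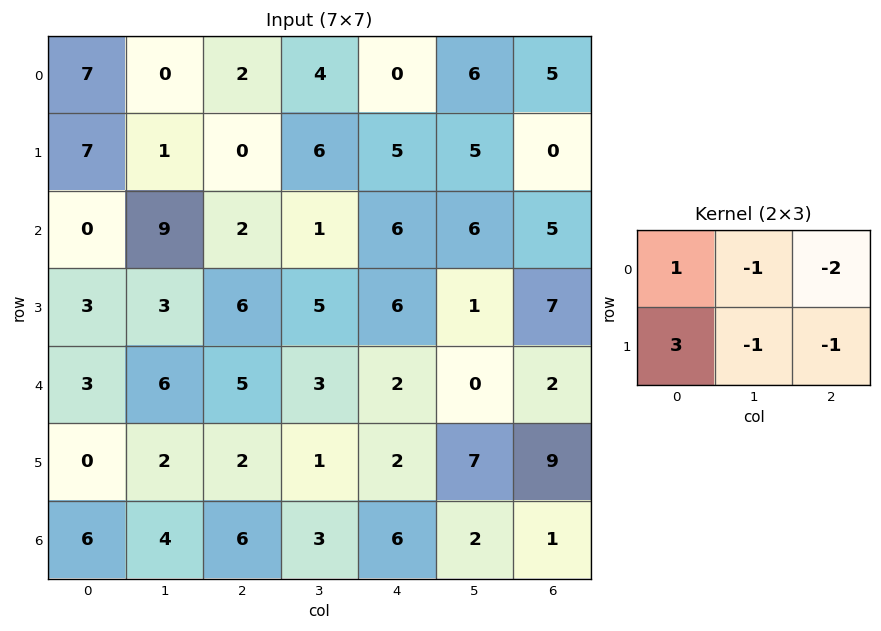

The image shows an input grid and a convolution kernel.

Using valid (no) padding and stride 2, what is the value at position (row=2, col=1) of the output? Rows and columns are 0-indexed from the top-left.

1

The receptive field on the input at this output position is [5 3 2 / 2 1 2]. Elementwise product with the kernel and sum: 5·1 + 3·-1 + 2·-2 + 2·3 + 1·-1 + 2·-1.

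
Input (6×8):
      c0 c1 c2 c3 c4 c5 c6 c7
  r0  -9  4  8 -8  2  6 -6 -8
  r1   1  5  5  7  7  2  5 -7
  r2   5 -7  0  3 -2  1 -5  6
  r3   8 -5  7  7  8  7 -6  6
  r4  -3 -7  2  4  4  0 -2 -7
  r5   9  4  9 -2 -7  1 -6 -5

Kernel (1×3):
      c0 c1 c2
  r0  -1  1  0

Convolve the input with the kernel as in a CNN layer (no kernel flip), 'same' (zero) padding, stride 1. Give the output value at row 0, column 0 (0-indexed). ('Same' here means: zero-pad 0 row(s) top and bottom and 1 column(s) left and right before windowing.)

-9

The receptive field on the zero-padded input at this output position is [0 -9 4]. Elementwise product with the kernel and sum: 0·-1 + -9·1.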